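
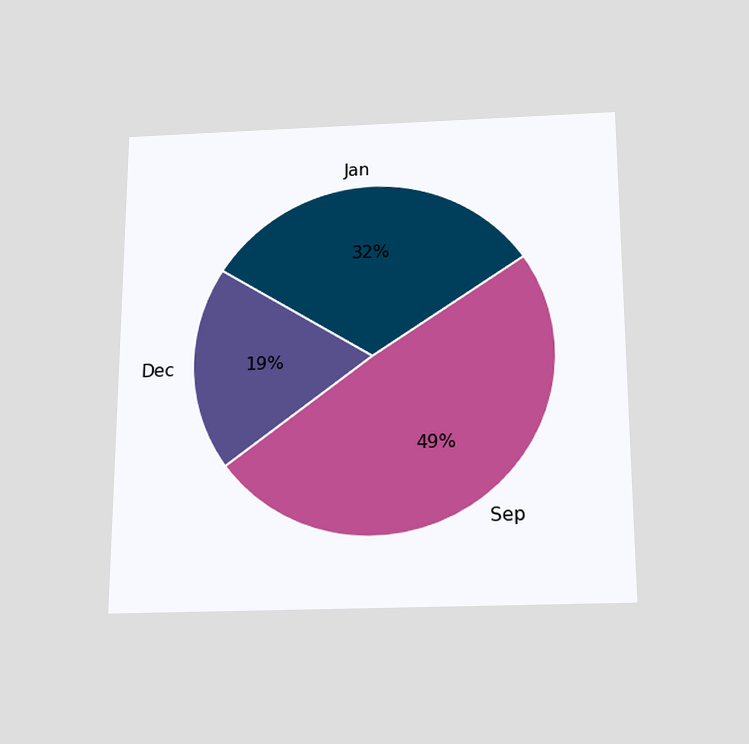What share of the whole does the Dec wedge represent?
19%

The chart is viewed slightly from below. The Dec slice takes up 19% of the pie.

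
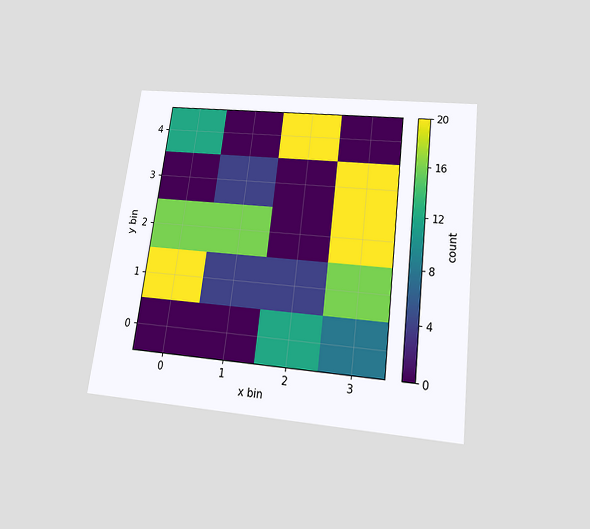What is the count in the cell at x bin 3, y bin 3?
The chart is tilted about 7° clockwise and viewed slightly from below. Matching the cell (3, 3) against the colorbar gives 20.

20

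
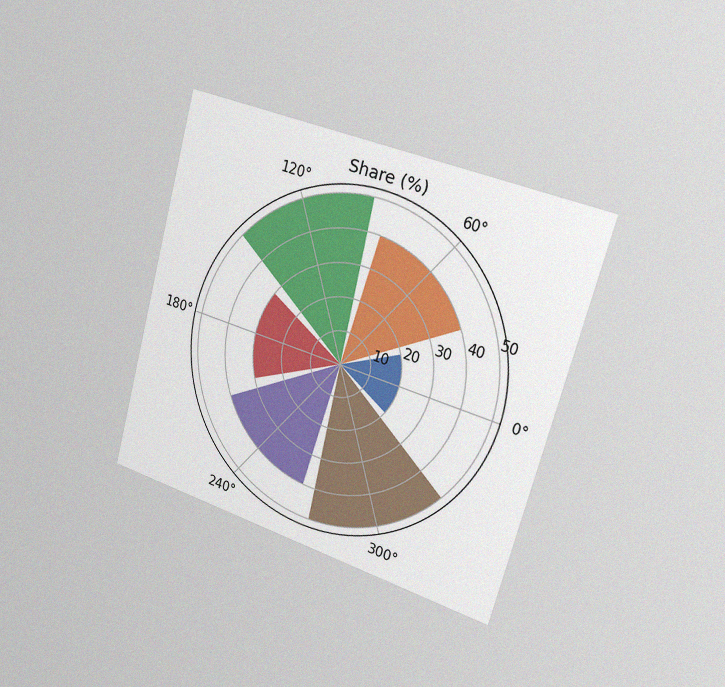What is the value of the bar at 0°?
20%

The chart is tilted about 16° clockwise and viewed slightly from the right, with some photo noise. The bar at 0° reaches 20% on the radial axis.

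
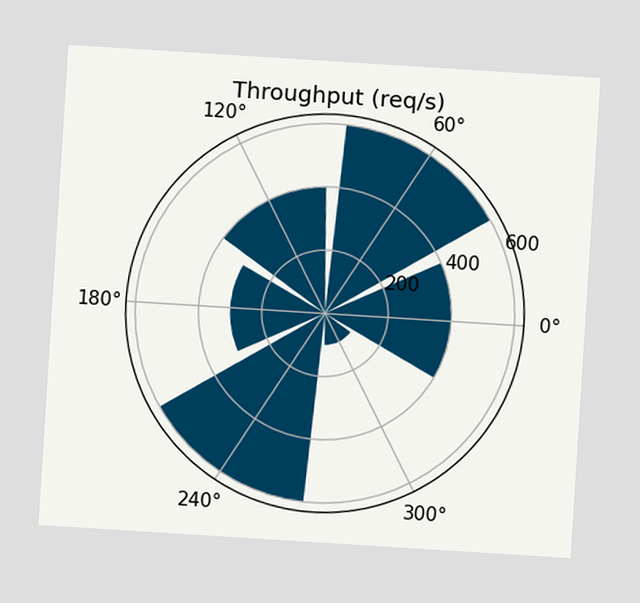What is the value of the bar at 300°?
The chart is tilted about 4° clockwise. The bar at 300° reaches 100req/s on the radial axis.

100req/s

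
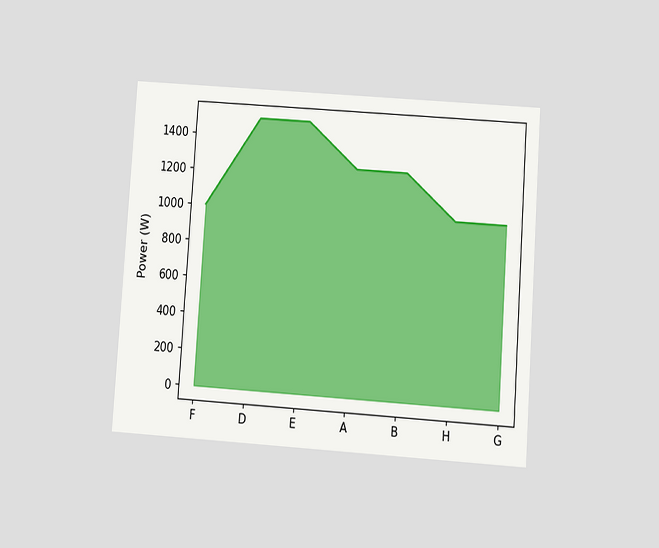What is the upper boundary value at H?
1000W

The chart is tilted about 4° clockwise and viewed at a slight angle. At H the upper boundary is at 1000W.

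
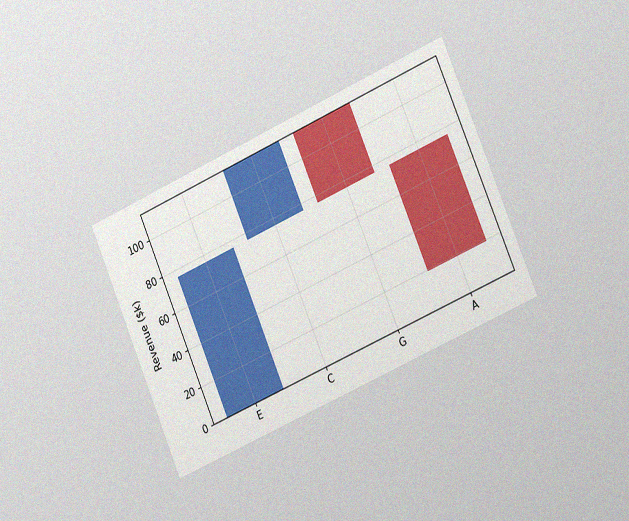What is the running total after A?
The chart is tilted about 23° counter-clockwise and viewed slightly from the right, with some photo noise. After A the running total reaches $19k.

$19k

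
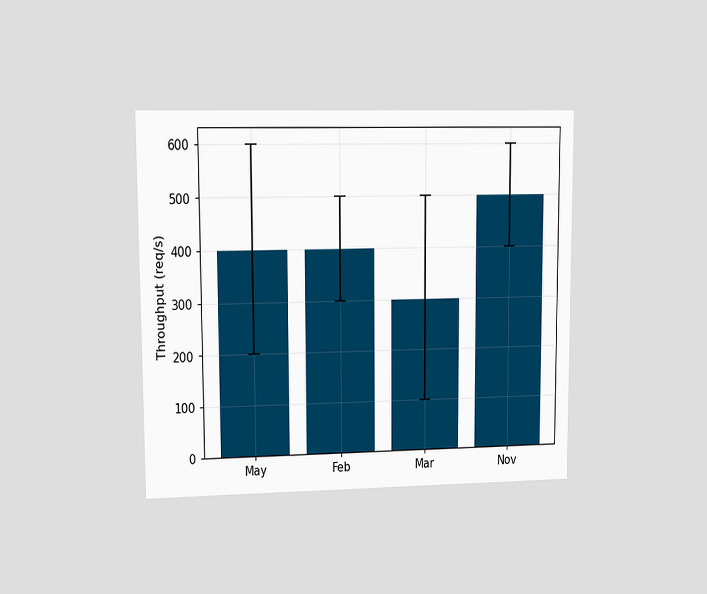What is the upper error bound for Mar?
The chart is viewed at a slight angle. The Mar bar's upper whisker reaches 500req/s.

500req/s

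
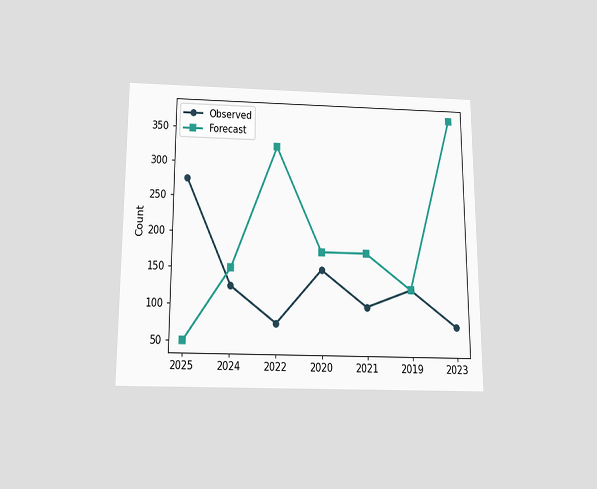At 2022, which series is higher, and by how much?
The chart is viewed slightly from below. At 2022, Forecast sits above the other line by 250.

Forecast, by 250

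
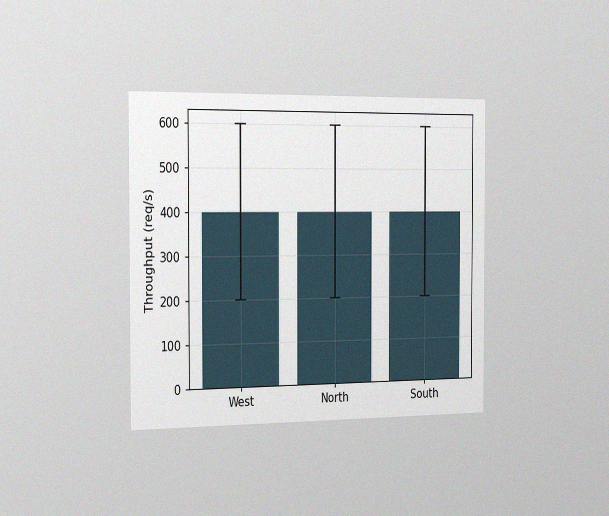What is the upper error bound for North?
600req/s

The chart is viewed slightly from the left, with some photo noise. The North bar's upper whisker reaches 600req/s.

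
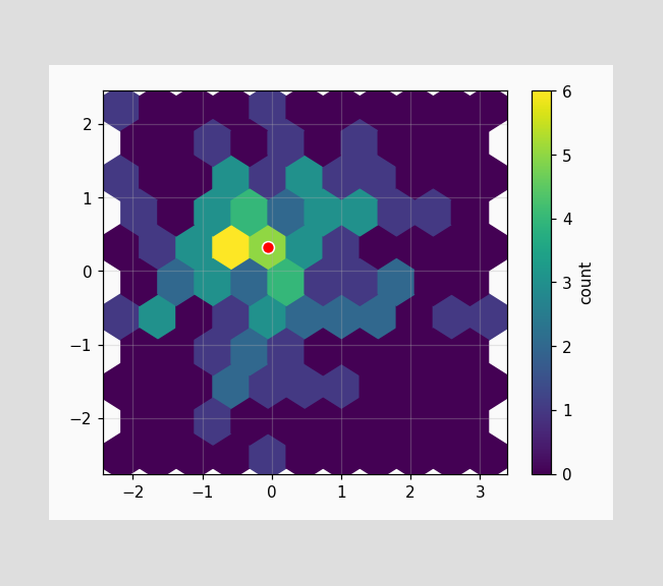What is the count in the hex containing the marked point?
5

The marked hex reads 5 on the colorbar.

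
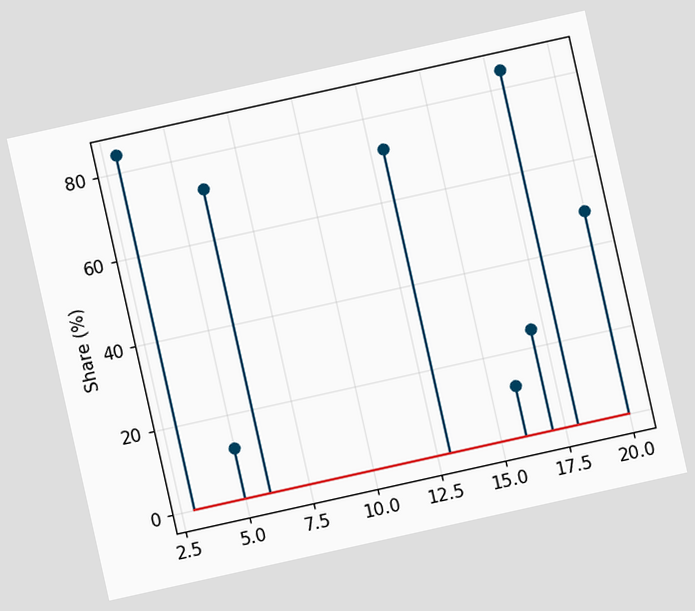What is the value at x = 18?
84%

The chart is tilted about 13° counter-clockwise. The stem at x=18 reaches 84%.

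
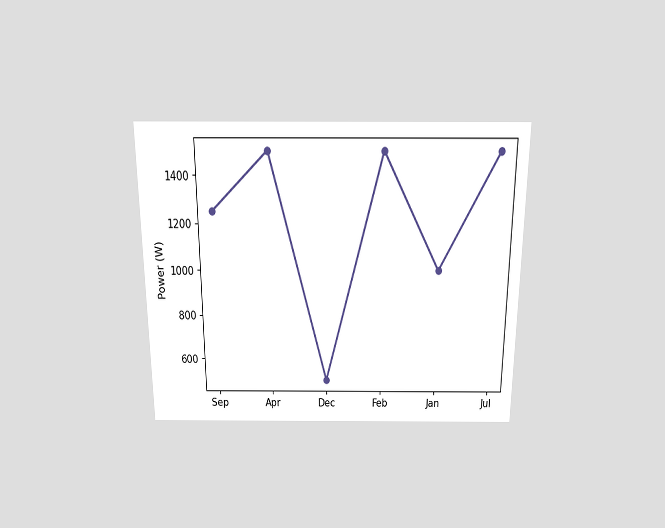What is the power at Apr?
The chart is viewed slightly from above. At Apr, the line is at 1500W.

1500W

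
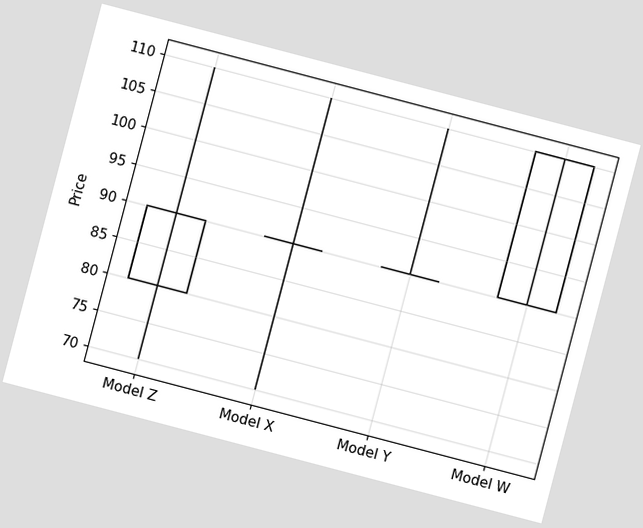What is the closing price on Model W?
The chart is tilted about 15° clockwise. The Model W candle closes at 110.

110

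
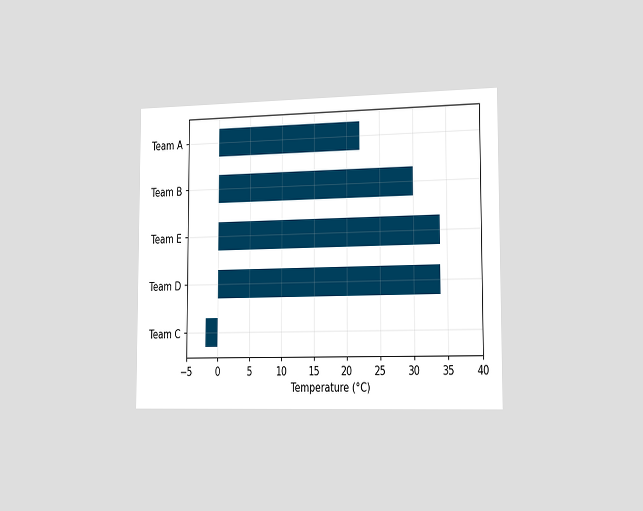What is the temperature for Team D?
34°C

The chart is viewed slightly from the right. Reading along the chart's x-axis, the Team D bar reaches 34°C.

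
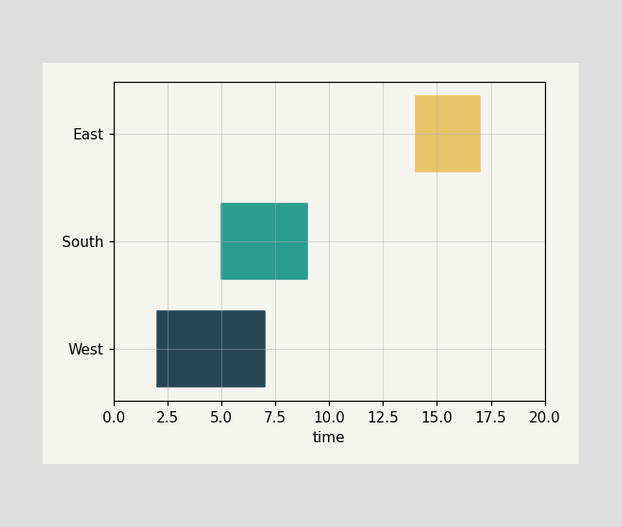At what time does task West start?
2

The West bar begins at t=2.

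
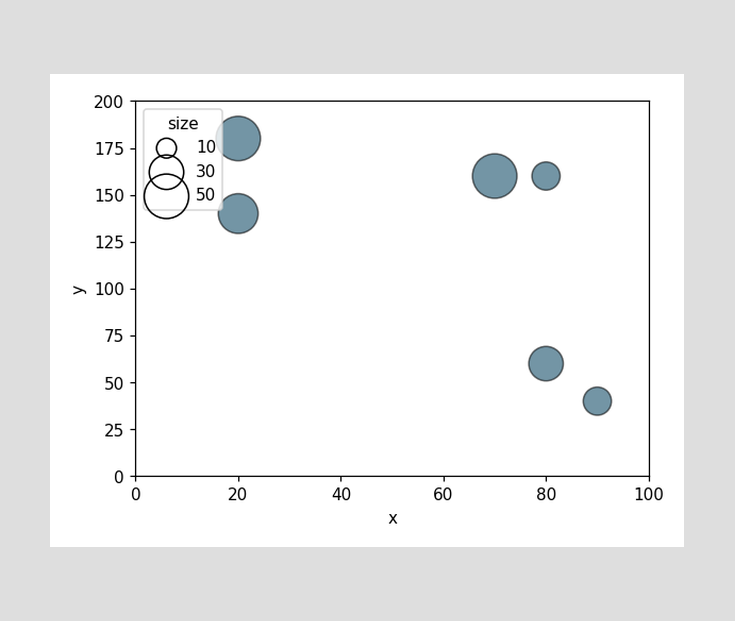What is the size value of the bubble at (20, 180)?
Matching the bubble at (20, 180) against the size legend gives 50.

50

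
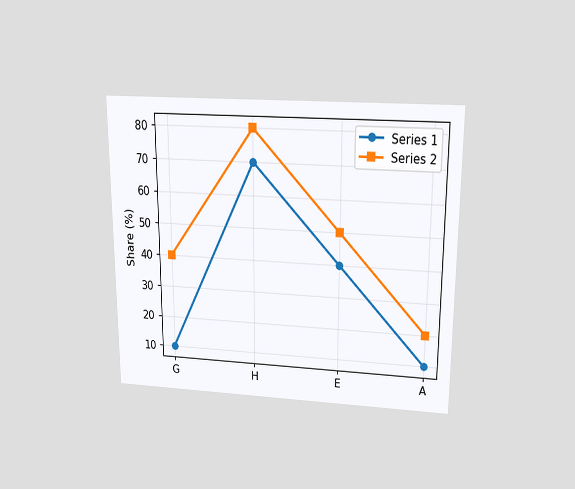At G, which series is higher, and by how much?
The chart is viewed slightly from above. At G, Series 2 sits above the other line by 30%.

Series 2, by 30%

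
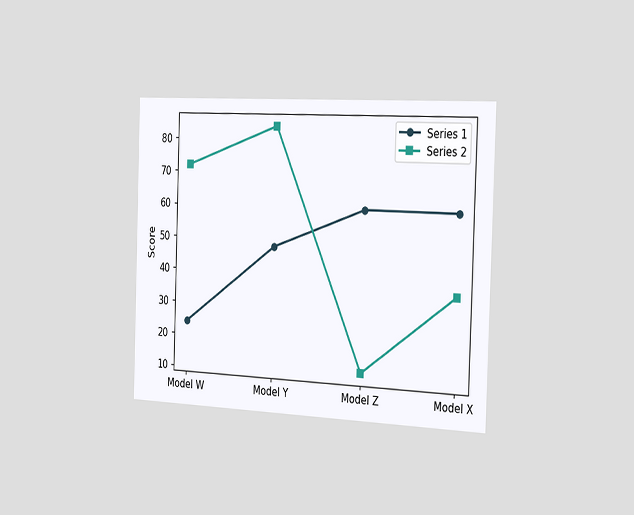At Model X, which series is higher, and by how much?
The chart is viewed slightly from the right. At Model X, Series 1 sits above the other line by 24.

Series 1, by 24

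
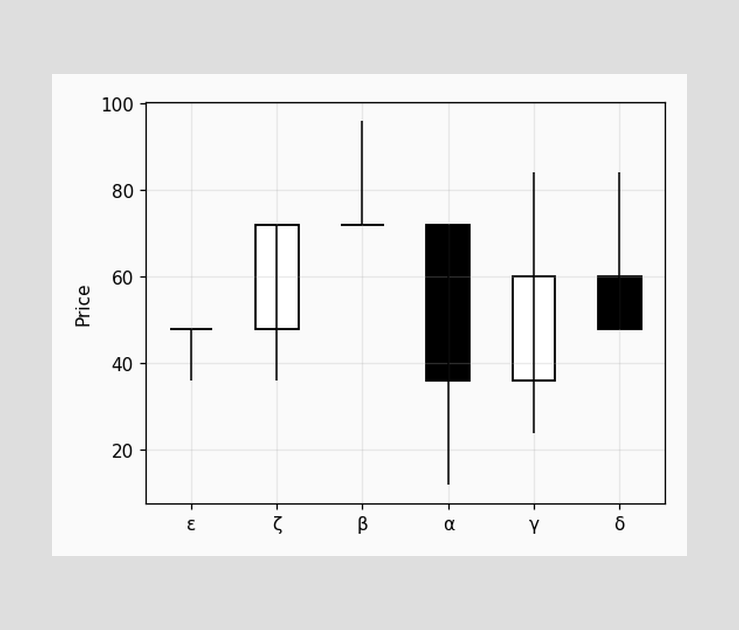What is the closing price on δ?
48

The δ candle closes at 48.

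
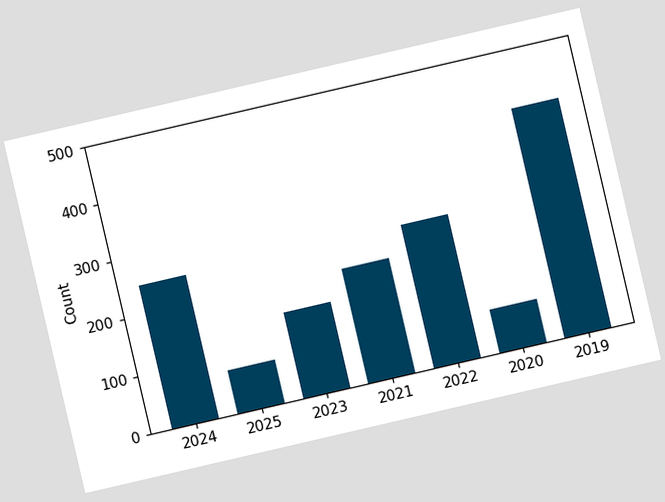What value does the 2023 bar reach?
The chart is tilted about 13° counter-clockwise. Reading along the chart's y-axis, the 2023 bar reaches 150.

150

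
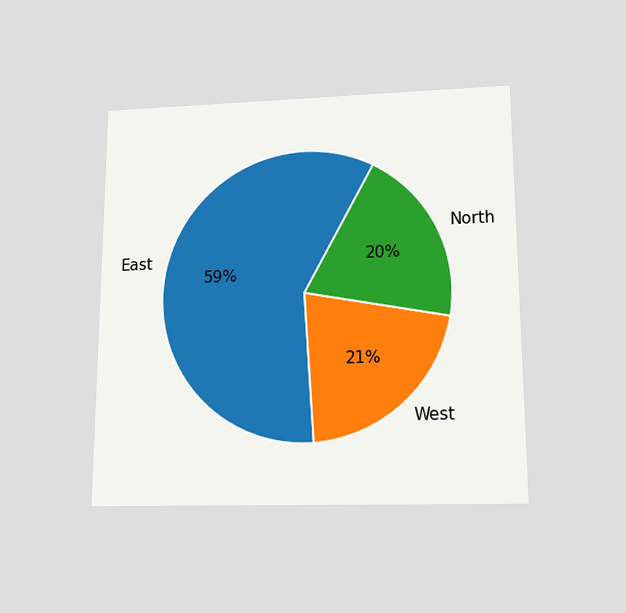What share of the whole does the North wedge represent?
The chart is viewed slightly from below. The North slice takes up 20% of the pie.

20%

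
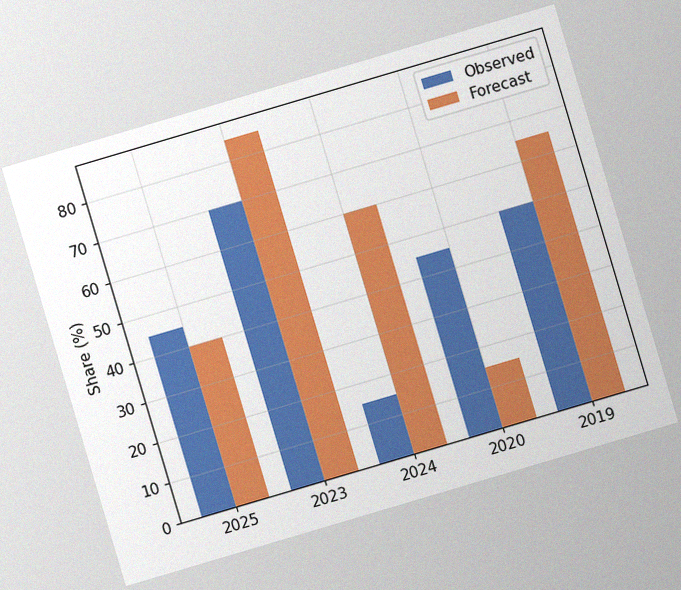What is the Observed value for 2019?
The chart is tilted about 17° counter-clockwise, with some photo noise. The Observed bar at 2019 reaches 50% on the y-axis.

50%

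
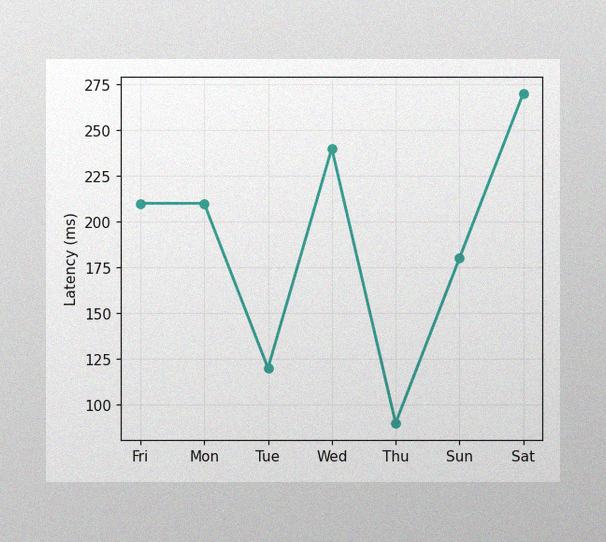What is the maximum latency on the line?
The image has some photo noise and uneven lighting. The highest point is at Sat, and reading across to the y-axis gives 270ms.

270ms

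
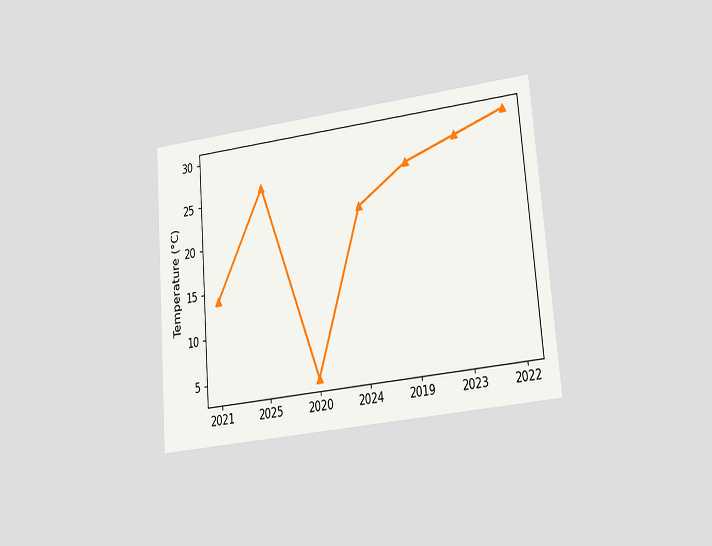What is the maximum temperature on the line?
The chart is tilted about 5° counter-clockwise and viewed at a slight angle. The highest point is at 2022, and reading across to the y-axis gives 30°C.

30°C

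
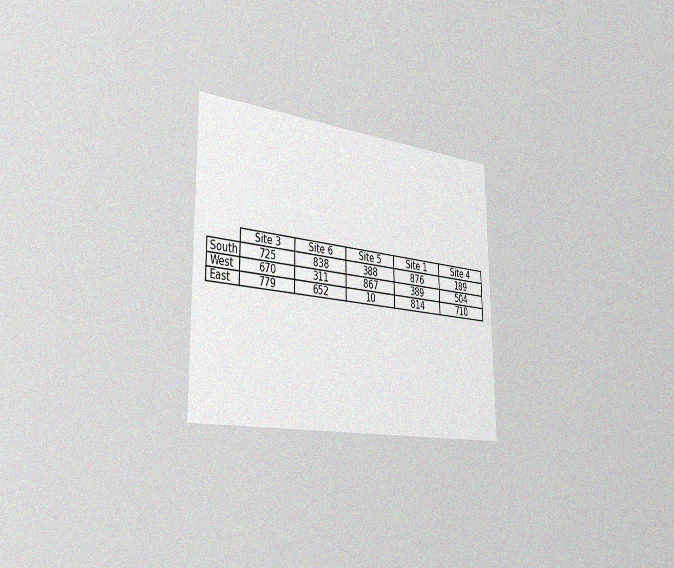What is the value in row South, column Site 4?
The chart is viewed slightly from the left, with some photo noise. The (South, Site 4) cell reads 189.

189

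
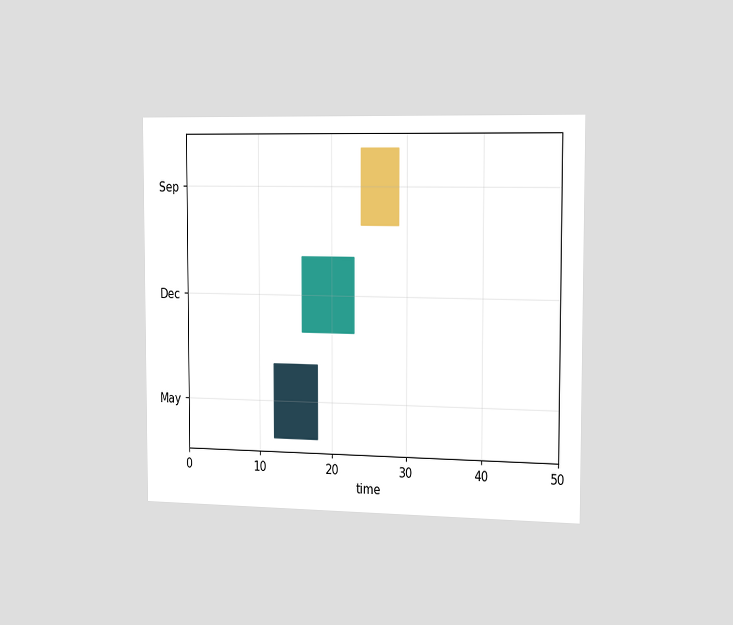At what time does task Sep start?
24

The chart is viewed slightly from the right. The Sep bar begins at t=24.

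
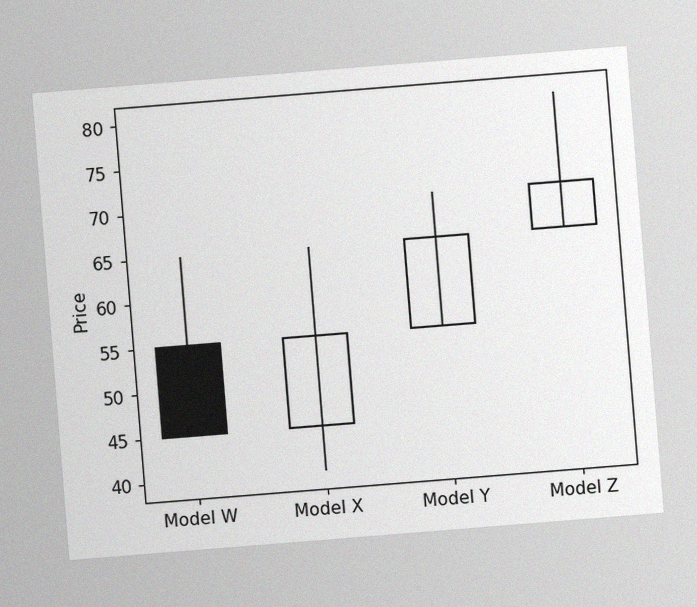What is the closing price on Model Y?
The chart is tilted about 5° counter-clockwise, with some photo noise. The Model Y candle closes at 65.

65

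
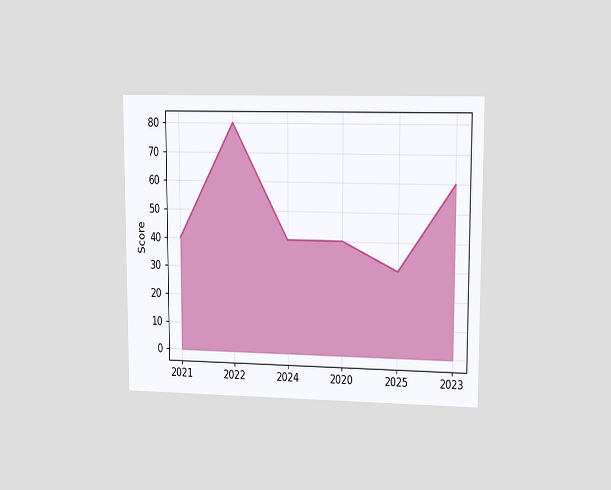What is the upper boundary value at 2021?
40

The chart is viewed at a slight angle. At 2021 the upper boundary is at 40.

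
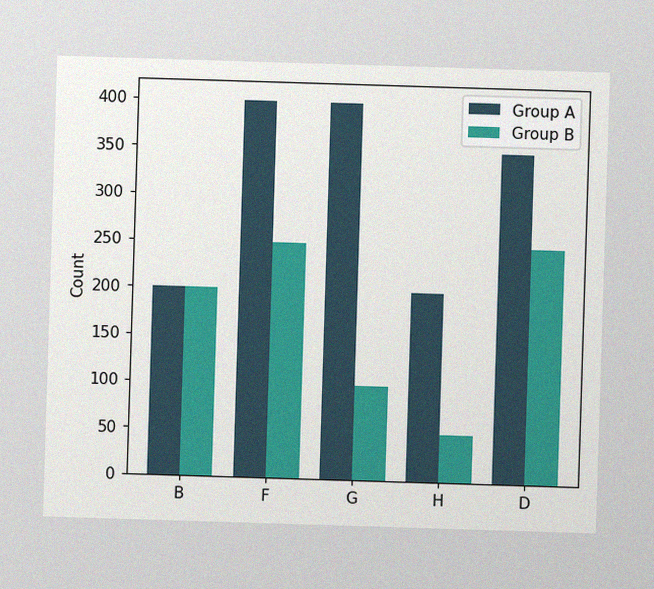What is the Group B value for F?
The image has some photo noise and uneven lighting. The Group B bar at F reaches 250 on the y-axis.

250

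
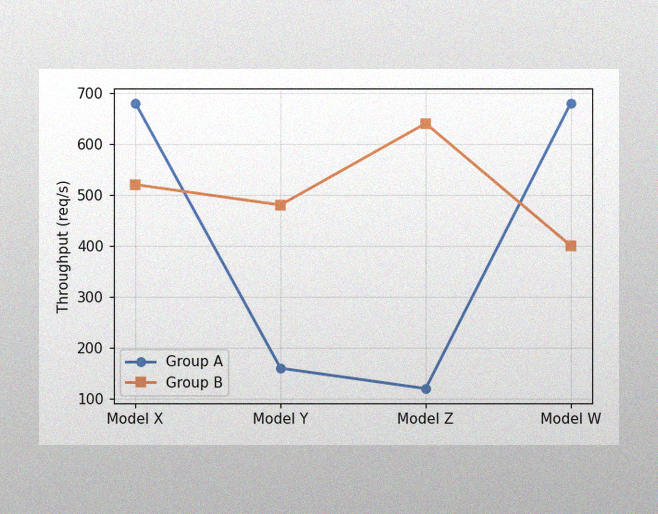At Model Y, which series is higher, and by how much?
The image has some photo noise and uneven lighting. At Model Y, Group B sits above the other line by 320req/s.

Group B, by 320req/s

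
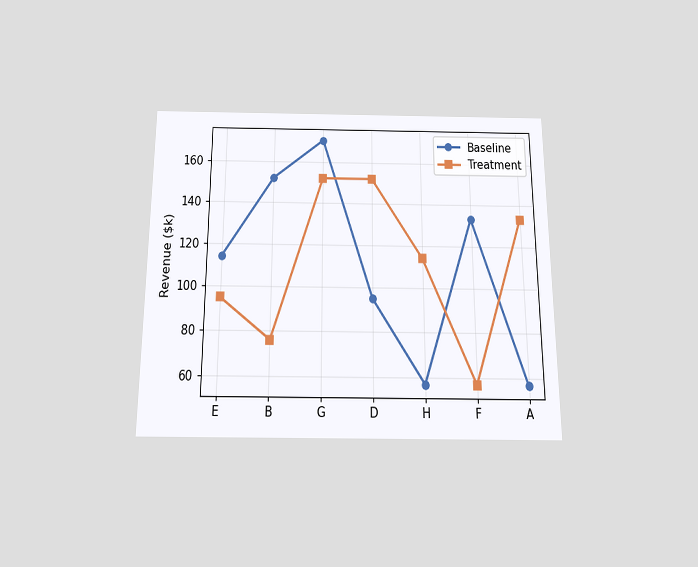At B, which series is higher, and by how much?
Baseline, by $76k

The chart is viewed slightly from below. At B, Baseline sits above the other line by $76k.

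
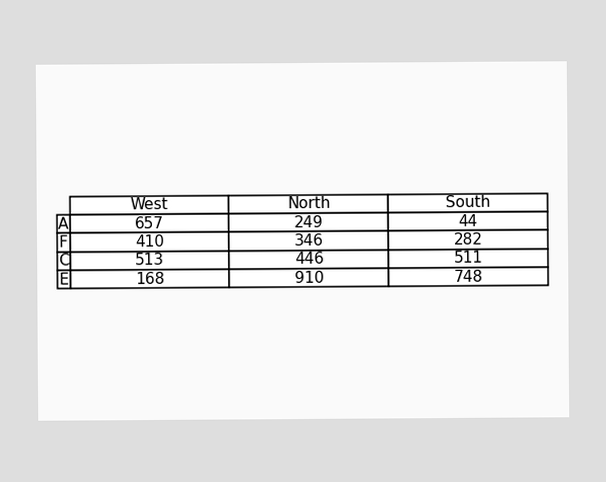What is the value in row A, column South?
The (A, South) cell reads 44.

44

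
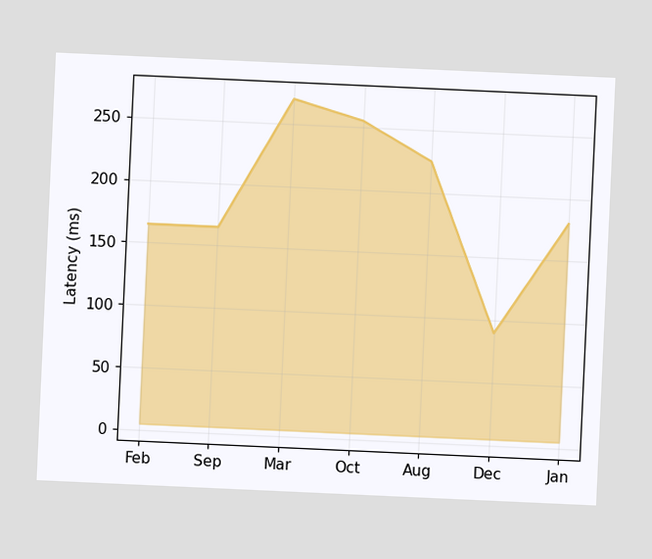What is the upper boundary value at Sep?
The chart is tilted about 3° clockwise. At Sep the upper boundary is at 165ms.

165ms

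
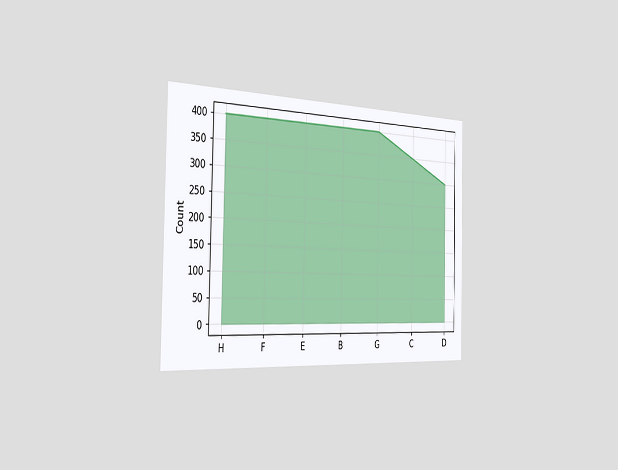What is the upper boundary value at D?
The chart is viewed slightly from the left. At D the upper boundary is at 300.

300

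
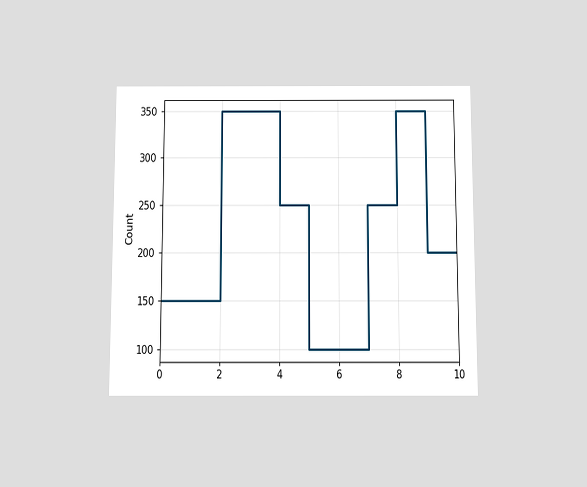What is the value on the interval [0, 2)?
The chart is viewed slightly from below. On [0, 2) the step sits at 150.

150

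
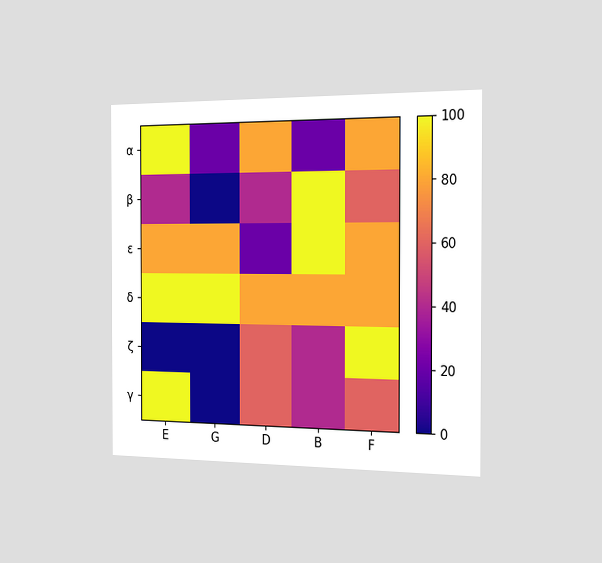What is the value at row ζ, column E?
0

The chart is viewed slightly from the right. Matching cell (ζ, E) against the colorbar gives 0.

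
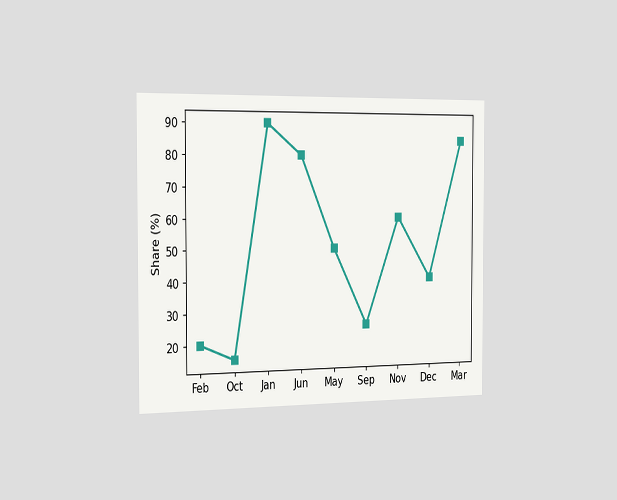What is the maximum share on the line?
90%

The chart is viewed slightly from the left. The highest point is at Jan, and reading across to the y-axis gives 90%.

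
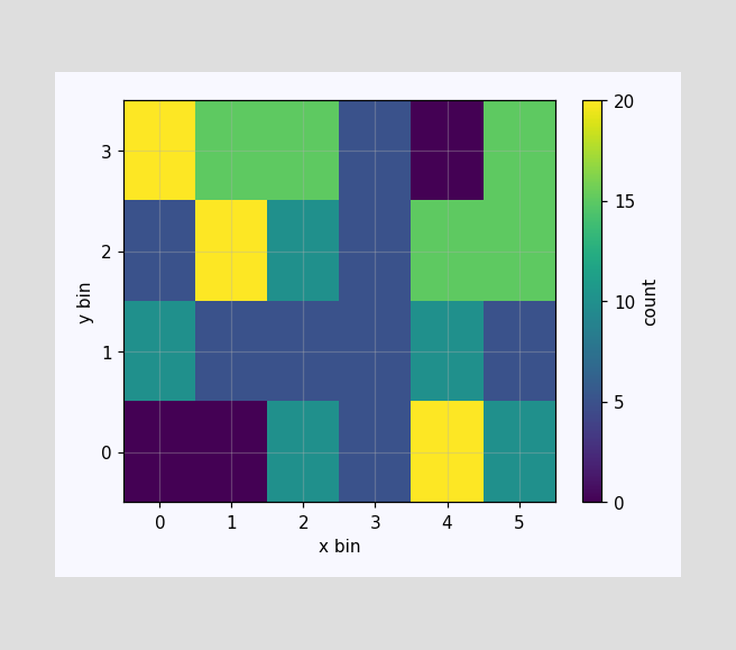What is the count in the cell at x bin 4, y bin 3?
Matching the cell (4, 3) against the colorbar gives 0.

0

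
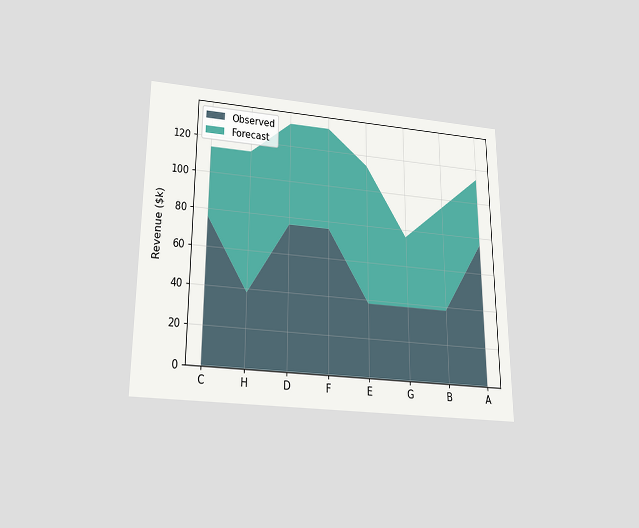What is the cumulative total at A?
$114k

The chart is viewed slightly from below. The stacked total at A reaches $114k.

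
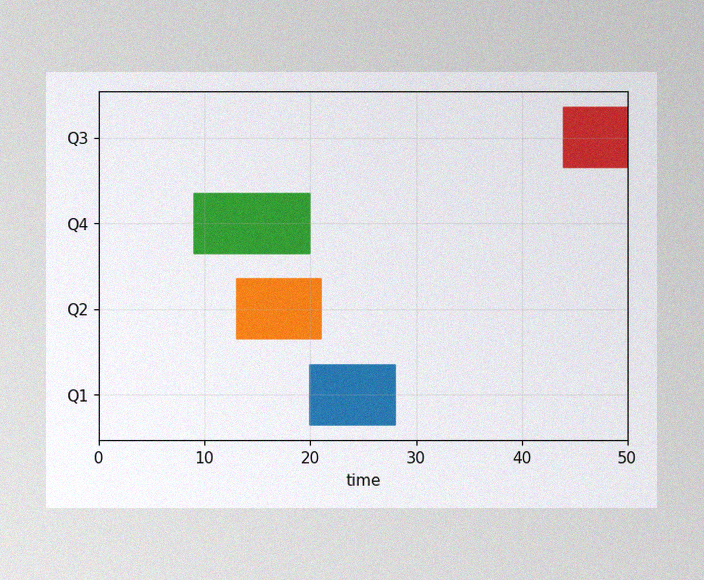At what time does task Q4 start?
9

The image has some photo noise and uneven lighting. The Q4 bar begins at t=9.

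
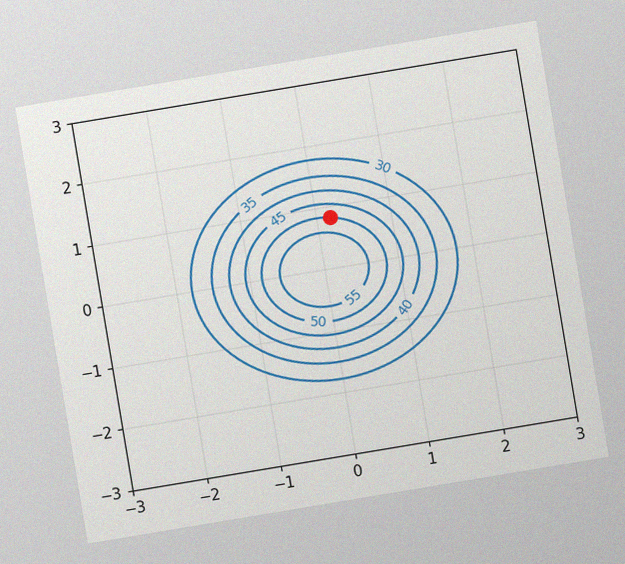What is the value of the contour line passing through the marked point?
The chart is tilted about 9° counter-clockwise, with some photo noise. The marked point sits on the contour labelled 50.

50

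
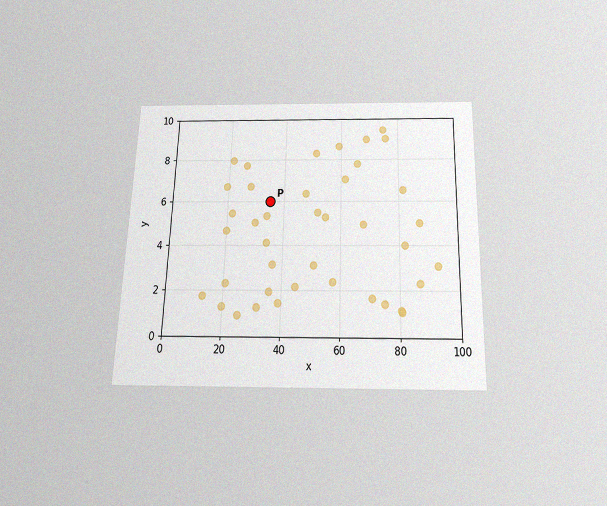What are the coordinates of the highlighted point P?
The chart is viewed slightly from below, with some photo noise. Following the gridlines from P to each axis, P sits at (35, 6).

(35, 6)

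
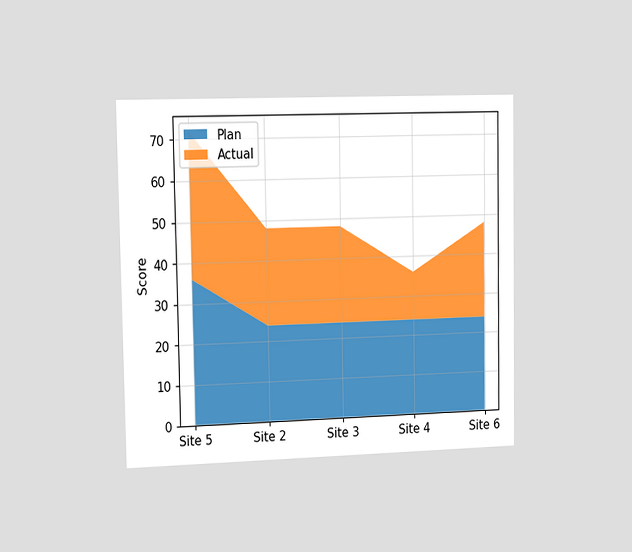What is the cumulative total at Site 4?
36

The chart is viewed slightly from the left. The stacked total at Site 4 reaches 36.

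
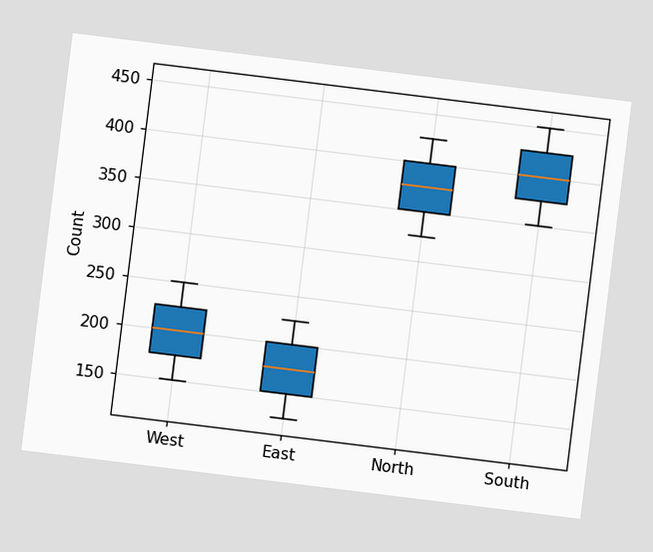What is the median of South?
The chart is tilted about 7° clockwise. The median line in the South box sits at 400.

400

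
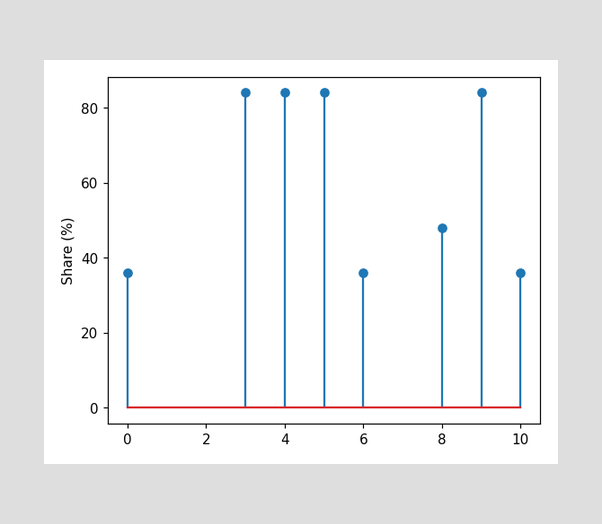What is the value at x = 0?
The stem at x=0 reaches 36%.

36%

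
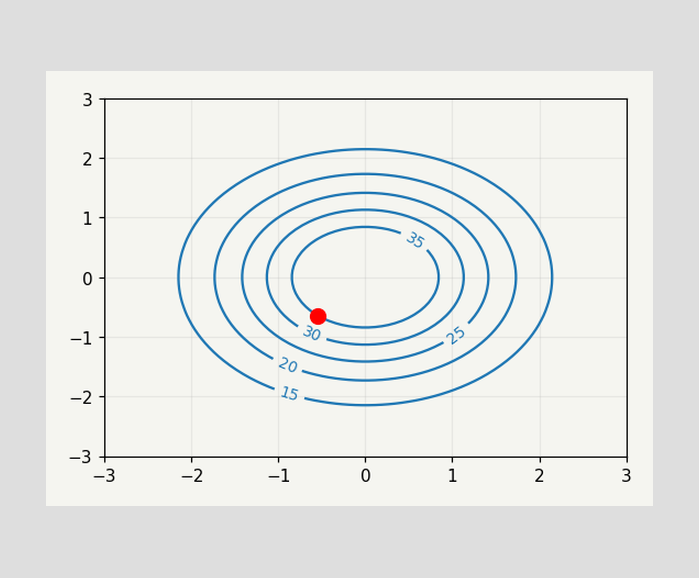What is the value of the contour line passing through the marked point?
The marked point sits on the contour labelled 35.

35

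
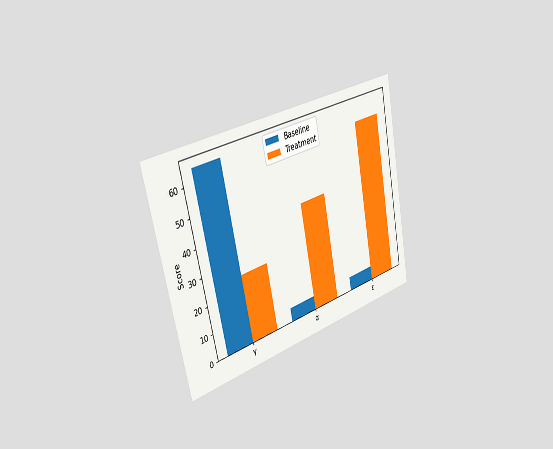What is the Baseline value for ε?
5

The chart is tilted about 12° counter-clockwise and viewed slightly from the left. The Baseline bar at ε reaches 5 on the y-axis.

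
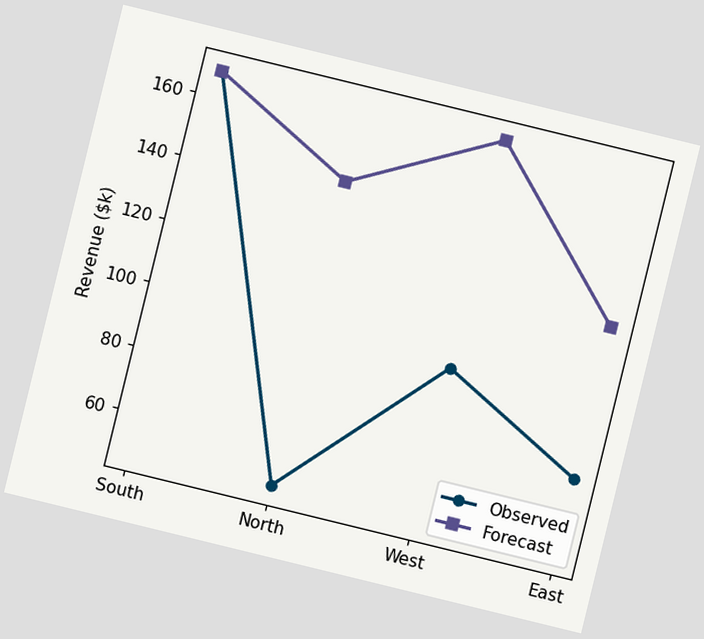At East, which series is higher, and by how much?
The chart is tilted about 14° clockwise. At East, Forecast sits above the other line by $48k.

Forecast, by $48k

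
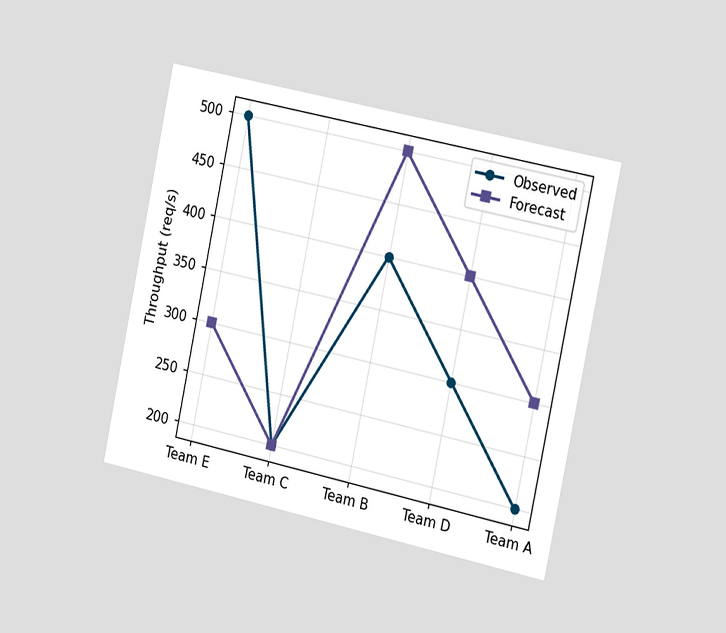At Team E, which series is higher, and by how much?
Observed, by 200req/s

The chart is tilted about 12° clockwise and viewed slightly from the right. At Team E, Observed sits above the other line by 200req/s.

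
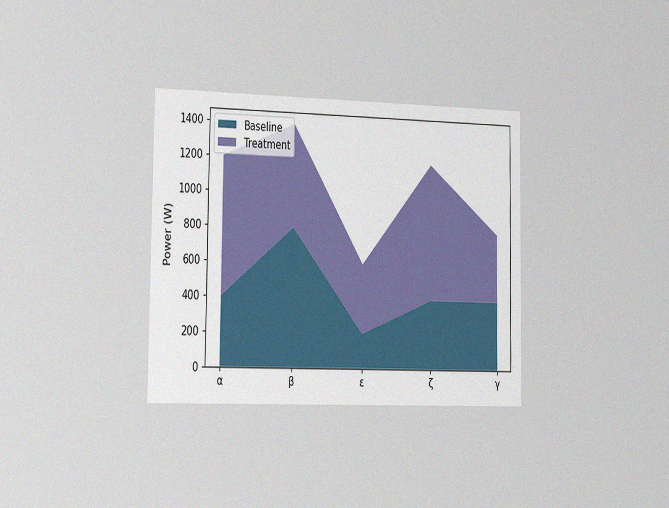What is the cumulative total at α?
1200W

The chart is viewed slightly from the left, with some photo noise. The stacked total at α reaches 1200W.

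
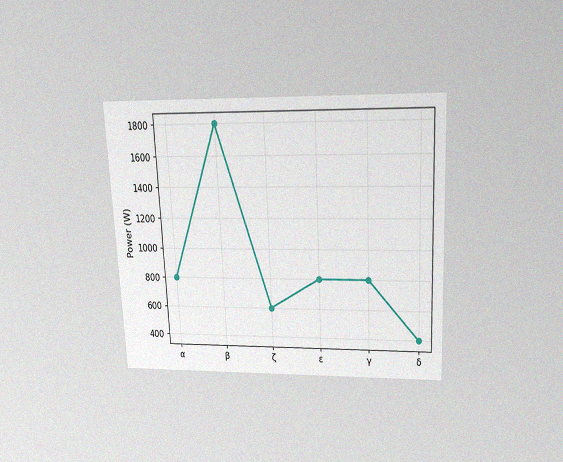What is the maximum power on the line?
1800W

The chart is tilted about 3° counter-clockwise and viewed slightly from above, with some photo noise. The highest point is at β, and reading across to the y-axis gives 1800W.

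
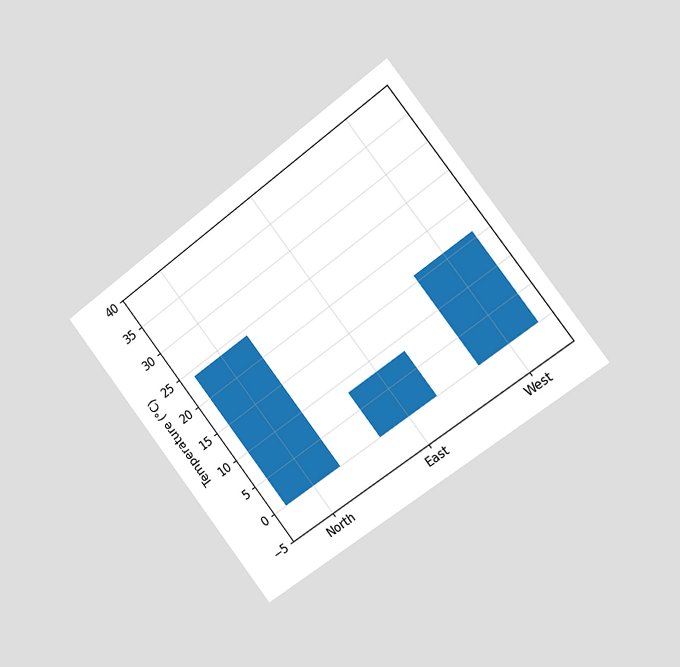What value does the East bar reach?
8°C

The chart is tilted about 37° counter-clockwise and viewed slightly from the right. Reading along the chart's y-axis, the East bar reaches 8°C.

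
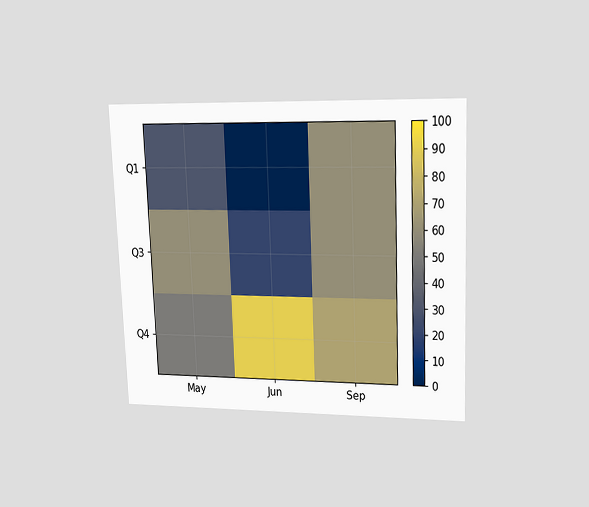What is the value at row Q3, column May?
The chart is tilted about 2° counter-clockwise and viewed at a slight angle. Matching cell (Q3, May) against the colorbar gives 60.

60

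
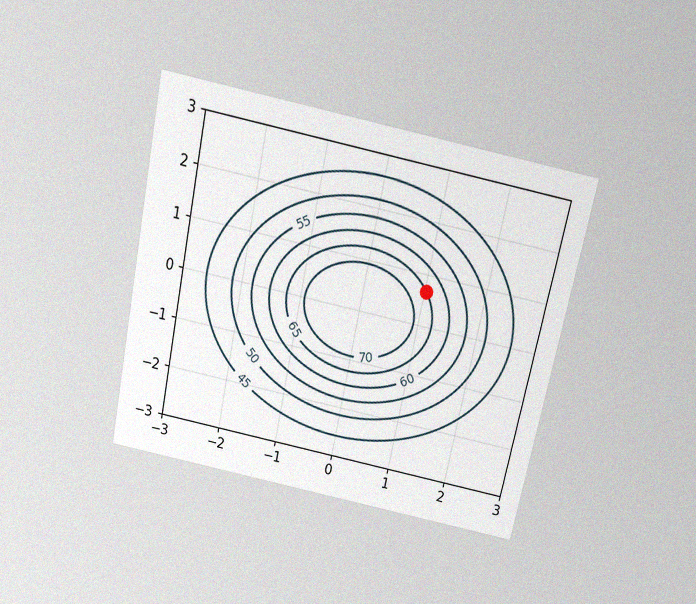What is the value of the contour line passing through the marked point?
The chart is tilted about 12° clockwise and viewed slightly from above, with some photo noise. The marked point sits on the contour labelled 65.

65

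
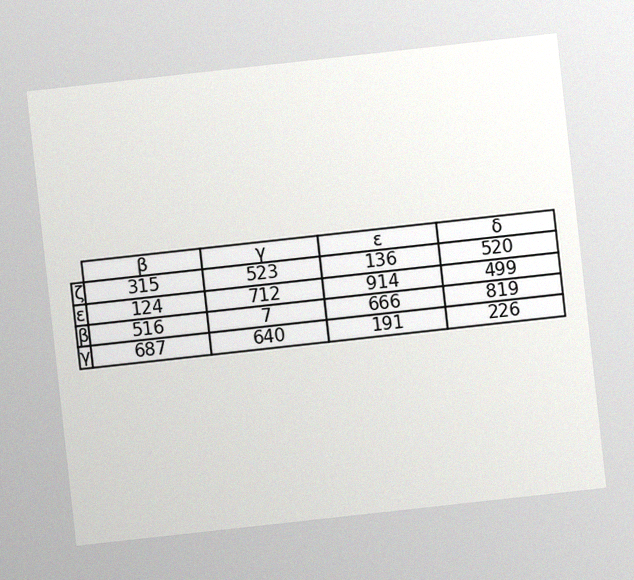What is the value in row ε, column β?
The chart is tilted about 6° counter-clockwise, with some photo noise. The (ε, β) cell reads 124.

124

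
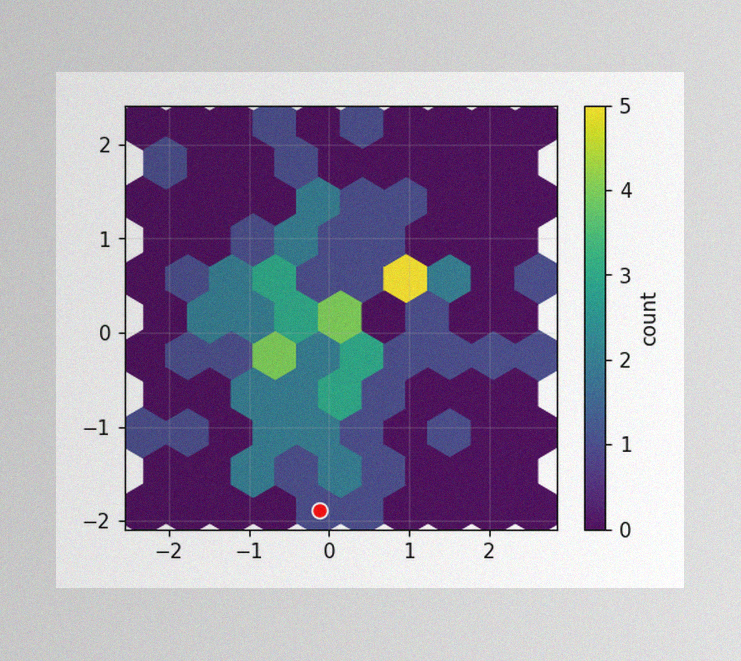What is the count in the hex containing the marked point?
The image has some photo noise and uneven lighting. The marked hex reads 1 on the colorbar.

1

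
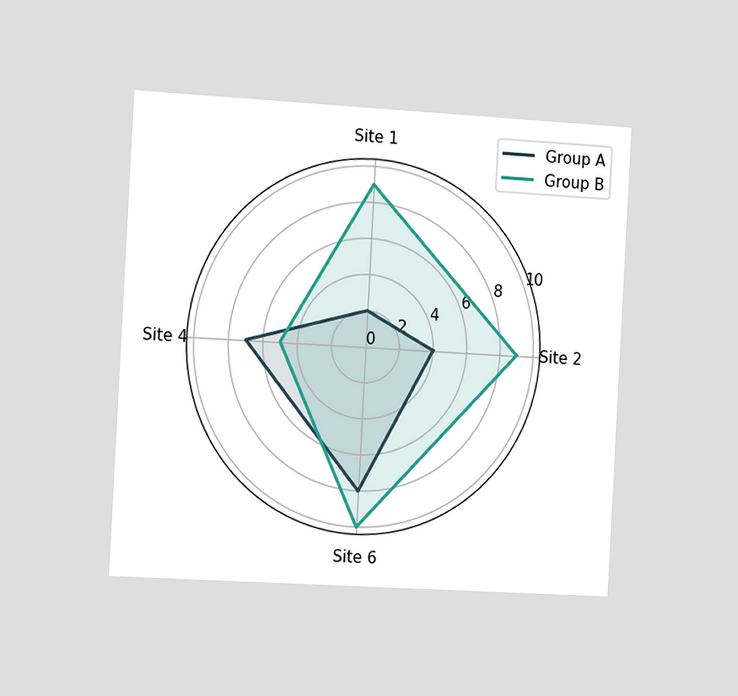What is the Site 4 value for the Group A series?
7

The chart is tilted about 3° clockwise and viewed slightly from the left. On the Site 4 axis, Group A reaches 7.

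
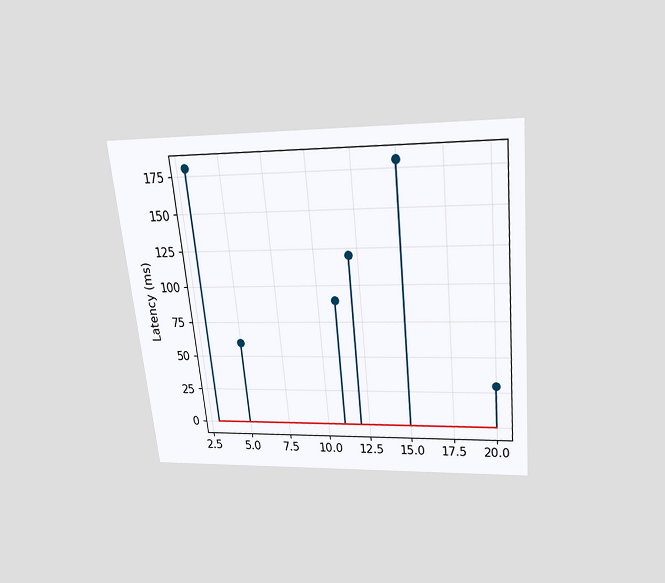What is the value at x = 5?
60ms

The chart is tilted about 6° counter-clockwise and viewed slightly from above. The stem at x=5 reaches 60ms.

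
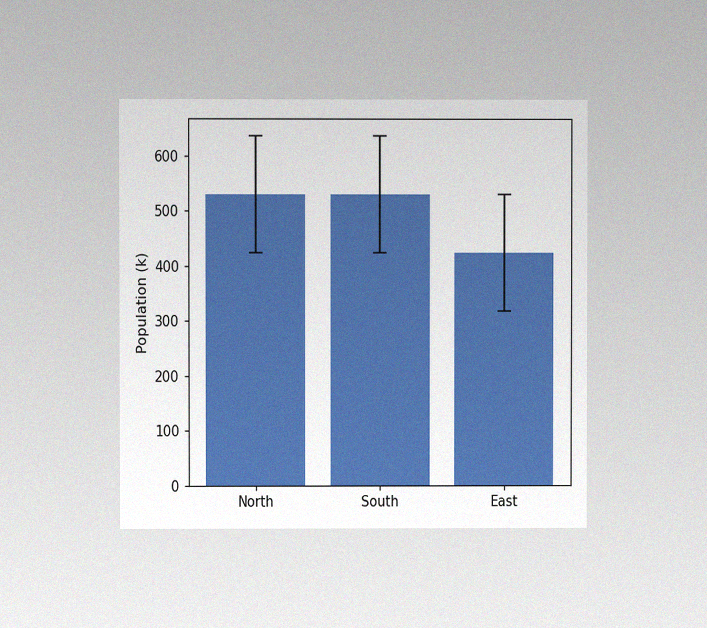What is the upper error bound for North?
The chart is viewed at a slight angle, with some photo noise. The North bar's upper whisker reaches 636k.

636k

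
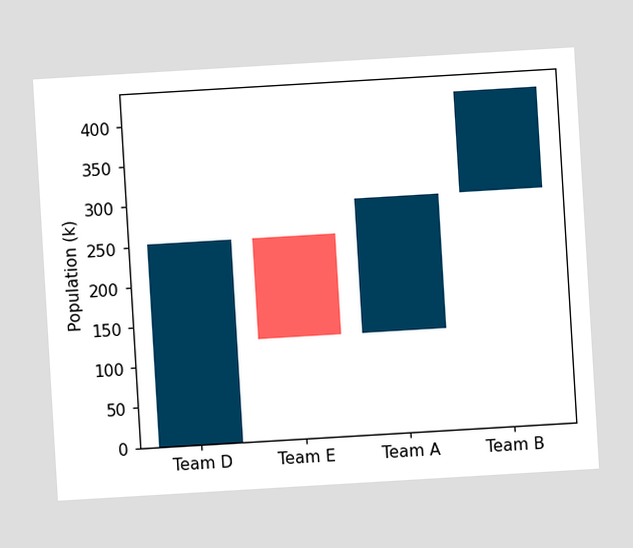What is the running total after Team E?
126k

The chart is tilted about 3° counter-clockwise. After Team E the running total reaches 126k.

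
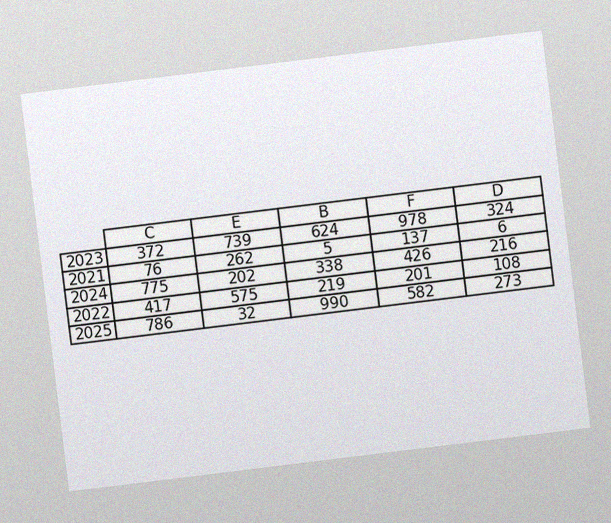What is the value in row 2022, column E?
The chart is tilted about 7° counter-clockwise, with some photo noise. The (2022, E) cell reads 575.

575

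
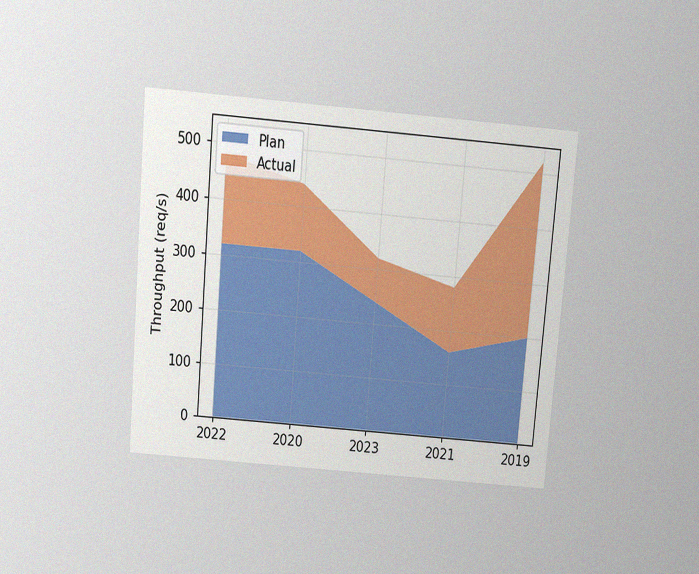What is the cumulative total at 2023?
The chart is tilted about 5° clockwise and viewed slightly from above, with some photo noise. The stacked total at 2023 reaches 320req/s.

320req/s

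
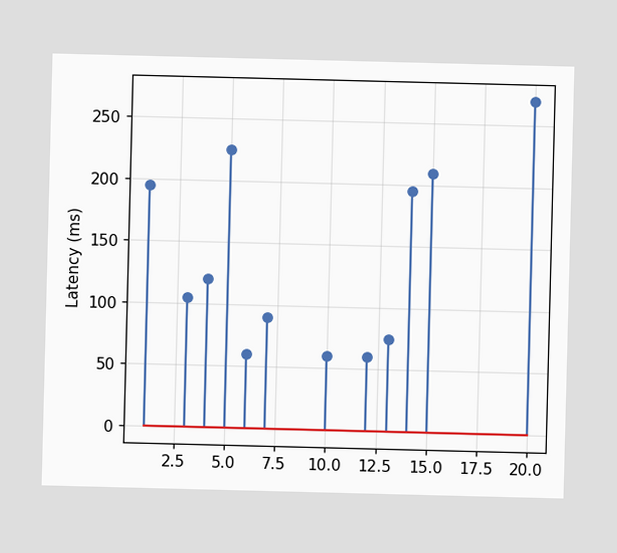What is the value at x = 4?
120ms

The stem at x=4 reaches 120ms.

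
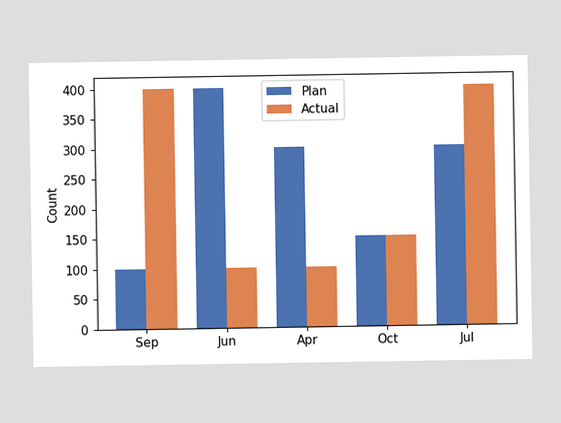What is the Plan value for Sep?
The Plan bar at Sep reaches 100 on the y-axis.

100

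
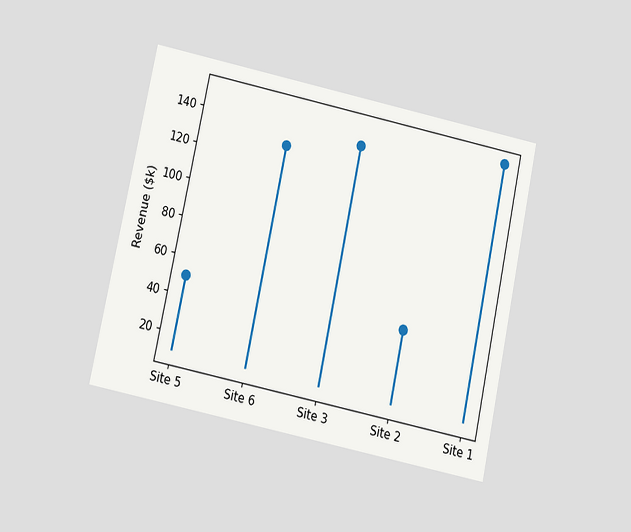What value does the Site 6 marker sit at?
The chart is tilted about 12° clockwise and viewed at a slight angle. The Site 6 marker sits at $130k.

$130k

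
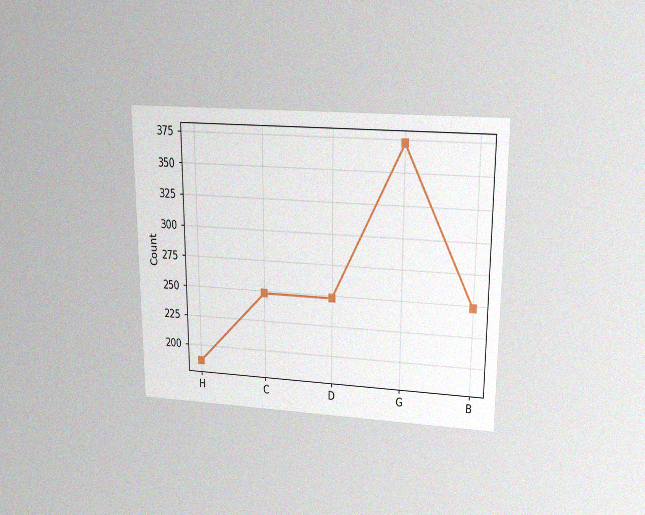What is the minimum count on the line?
186

The chart is viewed slightly from above, with some photo noise. The lowest point is at H, and reading across to the y-axis gives 186.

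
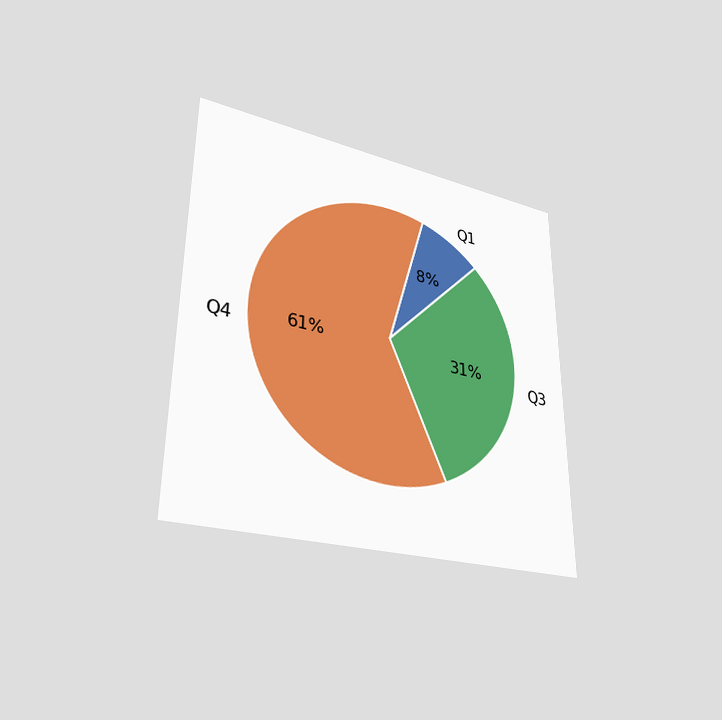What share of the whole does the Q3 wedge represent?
The chart is viewed at a slight angle. The Q3 slice takes up 31% of the pie.

31%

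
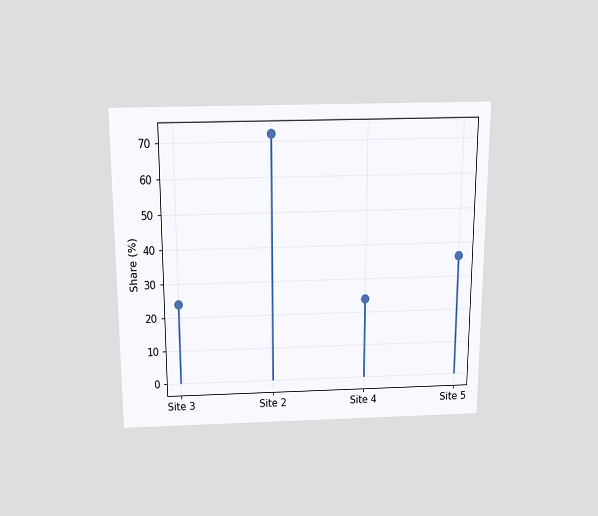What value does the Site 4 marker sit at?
24%

The chart is viewed slightly from above. The Site 4 marker sits at 24%.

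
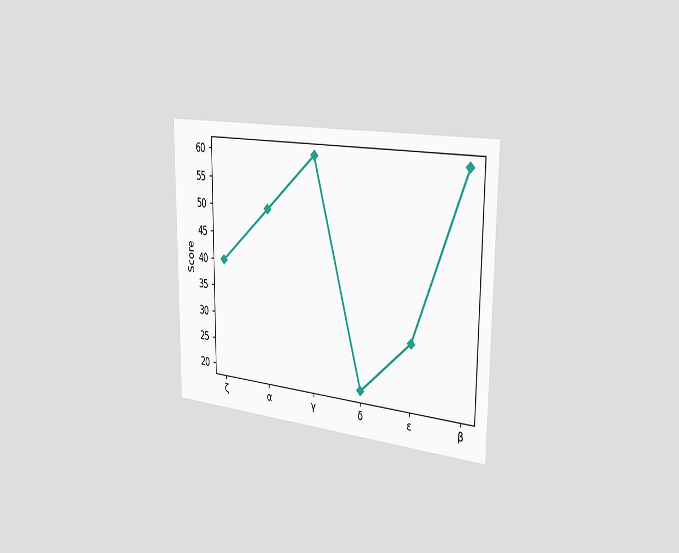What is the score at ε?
The chart is viewed slightly from the right. At ε, the line is at 30.

30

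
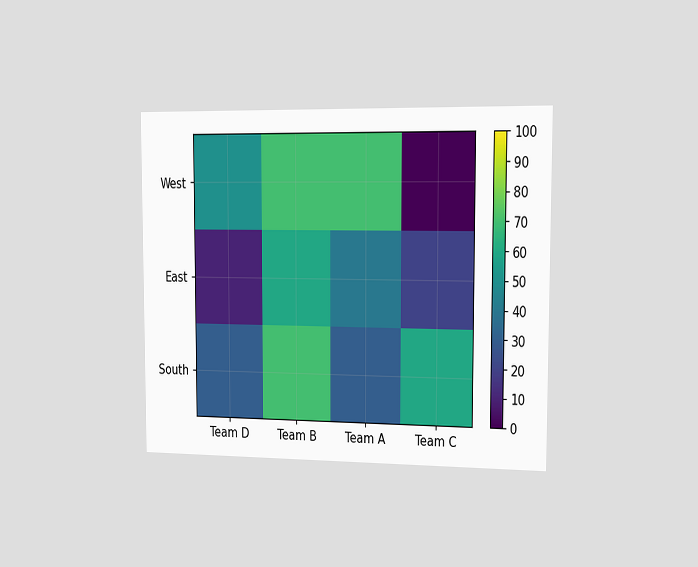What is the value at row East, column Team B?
60

The chart is viewed slightly from the right. Matching cell (East, Team B) against the colorbar gives 60.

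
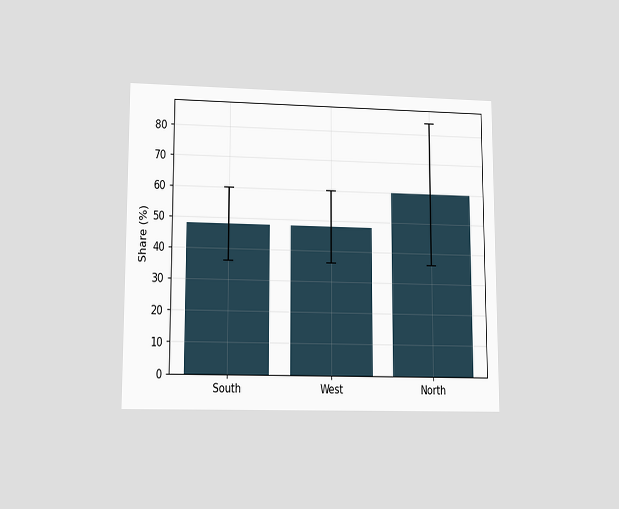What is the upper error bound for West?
The chart is viewed at a slight angle. The West bar's upper whisker reaches 60%.

60%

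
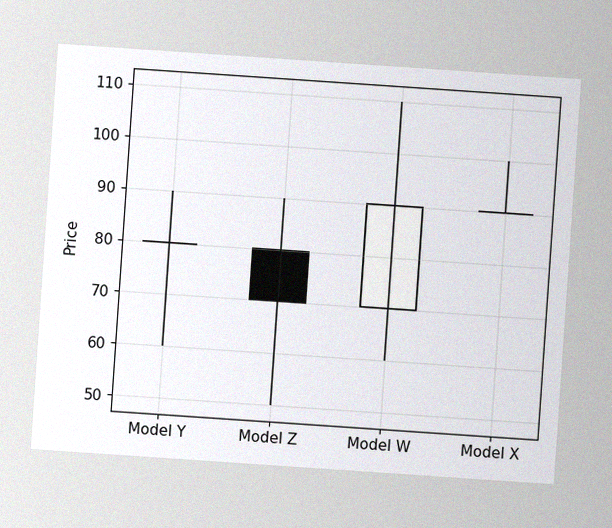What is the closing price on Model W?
90

The chart is tilted about 4° clockwise, with some photo noise. The Model W candle closes at 90.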